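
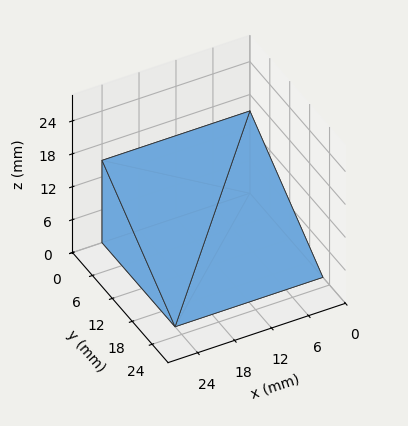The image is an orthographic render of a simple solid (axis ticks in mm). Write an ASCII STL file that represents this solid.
Reading the render: the shape is a wedge (ramp): 24 × 22 mm base, rising to 15 mm along the y=0 edge and sloping linearly to z=0 at y=22 (dimensions read to the nearest mm from the axis ticks). For the STL, each face is triangulated and given an outward normal.

solid part
  facet normal 0.0000 0.0000 -1.0000
    outer loop
      vertex 24.00 22.00 0.00
      vertex 24.00 0.00 0.00
      vertex 0.00 0.00 0.00
    endloop
  endfacet
  facet normal 0.0000 0.0000 -1.0000
    outer loop
      vertex 0.00 22.00 0.00
      vertex 24.00 22.00 0.00
      vertex 0.00 0.00 0.00
    endloop
  endfacet
  facet normal 0.0000 -1.0000 0.0000
    outer loop
      vertex 0.00 0.00 0.00
      vertex 24.00 0.00 0.00
      vertex 24.00 0.00 15.00
    endloop
  endfacet
  facet normal 0.0000 -1.0000 0.0000
    outer loop
      vertex 0.00 0.00 0.00
      vertex 24.00 0.00 15.00
      vertex 0.00 0.00 15.00
    endloop
  endfacet
  facet normal 0.0000 0.5633 0.8262
    outer loop
      vertex 0.00 0.00 15.00
      vertex 24.00 0.00 15.00
      vertex 24.00 22.00 0.00
    endloop
  endfacet
  facet normal 0.0000 0.5633 0.8262
    outer loop
      vertex 0.00 0.00 15.00
      vertex 24.00 22.00 0.00
      vertex 0.00 22.00 0.00
    endloop
  endfacet
  facet normal -1.0000 0.0000 0.0000
    outer loop
      vertex 0.00 0.00 15.00
      vertex 0.00 22.00 0.00
      vertex 0.00 0.00 0.00
    endloop
  endfacet
  facet normal 1.0000 0.0000 0.0000
    outer loop
      vertex 24.00 0.00 0.00
      vertex 24.00 22.00 0.00
      vertex 24.00 0.00 15.00
    endloop
  endfacet
endsolid part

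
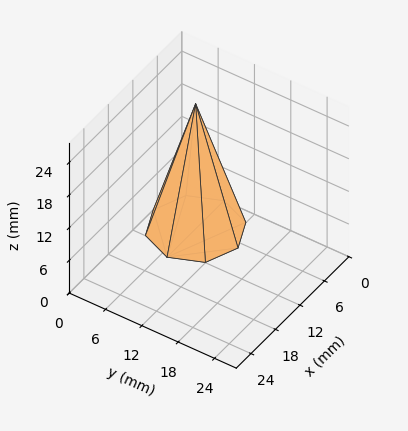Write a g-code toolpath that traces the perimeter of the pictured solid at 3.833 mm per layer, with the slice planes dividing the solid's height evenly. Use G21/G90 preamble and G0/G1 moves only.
Reading the render: the shape is a regular 8-sided pyramid, base circumscribed radius ≈ 7 mm, apex at z ≈ 23 mm (dimensions read to the nearest mm from the axis ticks). For the g-code, the solid's height is divided into equal slices at the stated Δz and each level perimeter traced with G1 moves after a G0 lift.

; perimeter-only toolpath
G21 ; units = mm
G90 ; absolute positioning
G28 ; home
; layer 1
G0 Z3.833
G0 X12.833 Y7.000
G1 X11.125 Y11.125
G1 X7.000 Y12.833
G1 X2.875 Y11.125
G1 X1.167 Y7.000
G1 X2.875 Y2.875
G1 X7.000 Y1.167
G1 X11.125 Y2.875
G1 X12.833 Y7.000
; layer 2
G0 Z7.667
G0 X11.667 Y7.000
G1 X10.300 Y10.300
G1 X7.000 Y11.667
G1 X3.700 Y10.300
G1 X2.333 Y7.000
G1 X3.700 Y3.700
G1 X7.000 Y2.333
G1 X10.300 Y3.700
G1 X11.667 Y7.000
; layer 3
G0 Z11.500
G0 X10.500 Y7.000
G1 X9.475 Y9.475
G1 X7.000 Y10.500
G1 X4.525 Y9.475
G1 X3.500 Y7.000
G1 X4.525 Y4.525
G1 X7.000 Y3.500
G1 X9.475 Y4.525
G1 X10.500 Y7.000
; layer 4
G0 Z15.333
G0 X9.333 Y7.000
G1 X8.650 Y8.650
G1 X7.000 Y9.333
G1 X5.350 Y8.650
G1 X4.667 Y7.000
G1 X5.350 Y5.350
G1 X7.000 Y4.667
G1 X8.650 Y5.350
G1 X9.333 Y7.000
; layer 5
G0 Z19.167
G0 X8.167 Y7.000
G1 X7.825 Y7.825
G1 X7.000 Y8.167
G1 X6.175 Y7.825
G1 X5.833 Y7.000
G1 X6.175 Y6.175
G1 X7.000 Y5.833
G1 X7.825 Y6.175
G1 X8.167 Y7.000
M2 ; end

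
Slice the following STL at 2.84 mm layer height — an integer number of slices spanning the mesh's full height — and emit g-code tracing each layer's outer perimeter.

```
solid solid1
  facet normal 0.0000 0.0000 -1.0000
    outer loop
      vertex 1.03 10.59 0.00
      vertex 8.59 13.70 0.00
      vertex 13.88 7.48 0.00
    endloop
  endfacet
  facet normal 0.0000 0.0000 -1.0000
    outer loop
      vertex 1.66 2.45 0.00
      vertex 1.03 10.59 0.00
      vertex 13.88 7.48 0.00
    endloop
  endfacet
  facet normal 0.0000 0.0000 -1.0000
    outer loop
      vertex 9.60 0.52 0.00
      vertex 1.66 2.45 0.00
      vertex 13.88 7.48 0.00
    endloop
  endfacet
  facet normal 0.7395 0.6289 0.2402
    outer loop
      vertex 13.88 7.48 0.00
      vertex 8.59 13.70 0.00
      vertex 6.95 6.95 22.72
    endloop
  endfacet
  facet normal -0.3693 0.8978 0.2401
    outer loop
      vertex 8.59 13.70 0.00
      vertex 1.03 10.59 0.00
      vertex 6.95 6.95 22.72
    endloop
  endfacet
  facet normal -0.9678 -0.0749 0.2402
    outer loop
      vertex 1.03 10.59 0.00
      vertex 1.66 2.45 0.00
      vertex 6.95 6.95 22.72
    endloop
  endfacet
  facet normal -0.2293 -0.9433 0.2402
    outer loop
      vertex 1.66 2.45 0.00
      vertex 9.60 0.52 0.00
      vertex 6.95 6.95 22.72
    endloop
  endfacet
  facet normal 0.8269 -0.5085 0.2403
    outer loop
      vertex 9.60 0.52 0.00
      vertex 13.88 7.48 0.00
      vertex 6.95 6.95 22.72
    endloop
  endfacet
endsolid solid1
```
; perimeter-only toolpath
G21 ; units = mm
G90 ; absolute positioning
G28 ; home
; layer 1
G0 Z2.84
G0 X13.01 Y7.41
G1 X8.38 Y12.86
G1 X1.77 Y10.13
G1 X2.32 Y3.01
G1 X9.27 Y1.32
G1 X13.01 Y7.41
; layer 2
G0 Z5.68
G0 X12.15 Y7.35
G1 X8.18 Y12.01
G1 X2.51 Y9.68
G1 X2.98 Y3.58
G1 X8.94 Y2.13
G1 X12.15 Y7.35
; layer 3
G0 Z8.52
G0 X11.28 Y7.28
G1 X7.98 Y11.17
G1 X3.25 Y9.23
G1 X3.64 Y4.14
G1 X8.61 Y2.93
G1 X11.28 Y7.28
; layer 4
G0 Z11.36
G0 X10.42 Y7.21
G1 X7.77 Y10.32
G1 X3.99 Y8.77
G1 X4.30 Y4.70
G1 X8.28 Y3.74
G1 X10.42 Y7.21
; layer 5
G0 Z14.20
G0 X9.55 Y7.15
G1 X7.56 Y9.48
G1 X4.73 Y8.31
G1 X4.97 Y5.26
G1 X7.94 Y4.54
G1 X9.55 Y7.15
; layer 6
G0 Z17.04
G0 X8.68 Y7.08
G1 X7.36 Y8.64
G1 X5.47 Y7.86
G1 X5.63 Y5.83
G1 X7.61 Y5.34
G1 X8.68 Y7.08
; layer 7
G0 Z19.88
G0 X7.82 Y7.02
G1 X7.15 Y7.79
G1 X6.21 Y7.40
G1 X6.29 Y6.39
G1 X7.28 Y6.15
G1 X7.82 Y7.02
M2 ; end

The solid is a regular 5-sided pyramid, base circumscribed radius ≈ 6.95 mm, apex at z ≈ 22.7 mm. Slicing at Δz = 2.84 mm — 8 equal slices spanning the solid's height, so layer i sits at z = i·h/8 — gives 7 non-empty perimeters. Each is a 5-segment closed polygon; G0 lifts to the layer z and rapids to the start vertex, then G1 traces the edges. The cross-section shrinks linearly with z (the slice at the apex is degenerate and omitted).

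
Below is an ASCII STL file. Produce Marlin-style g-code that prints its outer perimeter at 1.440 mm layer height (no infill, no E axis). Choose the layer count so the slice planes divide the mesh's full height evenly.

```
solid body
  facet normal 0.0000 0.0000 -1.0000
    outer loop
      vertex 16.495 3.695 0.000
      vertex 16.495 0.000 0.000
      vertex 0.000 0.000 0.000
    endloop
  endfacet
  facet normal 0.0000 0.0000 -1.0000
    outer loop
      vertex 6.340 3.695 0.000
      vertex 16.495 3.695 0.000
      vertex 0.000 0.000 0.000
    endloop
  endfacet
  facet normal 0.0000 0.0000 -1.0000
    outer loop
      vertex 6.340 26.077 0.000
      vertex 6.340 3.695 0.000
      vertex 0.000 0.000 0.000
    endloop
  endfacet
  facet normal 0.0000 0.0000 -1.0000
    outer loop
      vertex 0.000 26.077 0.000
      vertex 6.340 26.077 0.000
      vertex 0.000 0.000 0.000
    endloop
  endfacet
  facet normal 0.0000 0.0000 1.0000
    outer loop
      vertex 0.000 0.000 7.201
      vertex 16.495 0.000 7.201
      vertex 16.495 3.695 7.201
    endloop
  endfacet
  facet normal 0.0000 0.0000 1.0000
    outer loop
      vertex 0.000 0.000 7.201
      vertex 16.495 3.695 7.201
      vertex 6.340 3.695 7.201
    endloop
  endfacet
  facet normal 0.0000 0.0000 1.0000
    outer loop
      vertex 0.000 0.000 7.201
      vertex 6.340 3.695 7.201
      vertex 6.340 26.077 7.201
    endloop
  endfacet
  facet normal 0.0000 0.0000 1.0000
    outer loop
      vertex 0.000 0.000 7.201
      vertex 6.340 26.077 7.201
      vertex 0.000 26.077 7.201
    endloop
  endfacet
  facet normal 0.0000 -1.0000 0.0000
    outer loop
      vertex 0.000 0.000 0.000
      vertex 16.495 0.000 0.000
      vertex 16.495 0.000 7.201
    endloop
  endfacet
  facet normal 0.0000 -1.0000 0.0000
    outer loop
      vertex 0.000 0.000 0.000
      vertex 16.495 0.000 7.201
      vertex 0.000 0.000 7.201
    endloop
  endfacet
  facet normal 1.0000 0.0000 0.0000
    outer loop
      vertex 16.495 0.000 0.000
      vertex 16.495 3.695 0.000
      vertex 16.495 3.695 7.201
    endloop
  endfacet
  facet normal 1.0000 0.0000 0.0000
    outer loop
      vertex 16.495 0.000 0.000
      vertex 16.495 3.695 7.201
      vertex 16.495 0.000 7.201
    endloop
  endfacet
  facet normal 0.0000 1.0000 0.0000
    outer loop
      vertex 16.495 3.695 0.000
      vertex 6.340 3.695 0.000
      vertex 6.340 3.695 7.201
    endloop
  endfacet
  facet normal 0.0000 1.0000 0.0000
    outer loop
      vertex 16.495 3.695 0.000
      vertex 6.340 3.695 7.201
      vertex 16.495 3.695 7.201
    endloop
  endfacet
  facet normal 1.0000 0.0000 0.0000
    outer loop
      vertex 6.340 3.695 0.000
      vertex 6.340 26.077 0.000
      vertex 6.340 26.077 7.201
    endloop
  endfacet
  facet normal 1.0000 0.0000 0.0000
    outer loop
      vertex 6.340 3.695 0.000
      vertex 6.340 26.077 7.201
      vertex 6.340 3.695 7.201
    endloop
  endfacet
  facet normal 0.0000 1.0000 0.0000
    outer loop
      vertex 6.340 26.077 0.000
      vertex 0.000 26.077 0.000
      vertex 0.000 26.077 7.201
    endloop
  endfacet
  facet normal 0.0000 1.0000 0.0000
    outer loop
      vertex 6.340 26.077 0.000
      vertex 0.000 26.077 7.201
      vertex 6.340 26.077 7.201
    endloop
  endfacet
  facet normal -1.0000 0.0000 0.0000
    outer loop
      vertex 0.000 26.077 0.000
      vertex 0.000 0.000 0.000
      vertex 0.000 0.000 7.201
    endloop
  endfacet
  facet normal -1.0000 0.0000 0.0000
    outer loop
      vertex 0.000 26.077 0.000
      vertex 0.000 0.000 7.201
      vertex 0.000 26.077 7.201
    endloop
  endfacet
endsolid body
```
; perimeter-only toolpath
G21 ; units = mm
G90 ; absolute positioning
G28 ; home
; layer 1
G0 Z1.440
G0 X0.000 Y0.000
G1 X16.495 Y0.000
G1 X16.495 Y3.695
G1 X6.340 Y3.695
G1 X6.340 Y26.077
G1 X0.000 Y26.077
G1 X0.000 Y0.000
; layer 2
G0 Z2.880
G0 X0.000 Y0.000
G1 X16.495 Y0.000
G1 X16.495 Y3.695
G1 X6.340 Y3.695
G1 X6.340 Y26.077
G1 X0.000 Y26.077
G1 X0.000 Y0.000
; layer 3
G0 Z4.321
G0 X0.000 Y0.000
G1 X16.495 Y0.000
G1 X16.495 Y3.695
G1 X6.340 Y3.695
G1 X6.340 Y26.077
G1 X0.000 Y26.077
G1 X0.000 Y0.000
; layer 4
G0 Z5.761
G0 X0.000 Y0.000
G1 X16.495 Y0.000
G1 X16.495 Y3.695
G1 X6.340 Y3.695
G1 X6.340 Y26.077
G1 X0.000 Y26.077
G1 X0.000 Y0.000
; layer 5
G0 Z7.201
G0 X0.000 Y0.000
G1 X16.495 Y0.000
G1 X16.495 Y3.695
G1 X6.340 Y3.695
G1 X6.340 Y26.077
G1 X0.000 Y26.077
G1 X0.000 Y0.000
M2 ; end

The solid is an L-shaped prism: outer 16.5 × 26.1 mm, arm thicknesses ≈ 3.69 mm (horizontal) and 6.34 mm (vertical), extruded 7.2 mm in z. Slicing at Δz = 1.440 mm — 5 equal slices spanning the solid's height, so layer i sits at z = i·h/5 — gives 5 non-empty perimeters. Each is a 6-segment closed polygon; G0 lifts to the layer z and rapids to the start vertex, then G1 traces the edges.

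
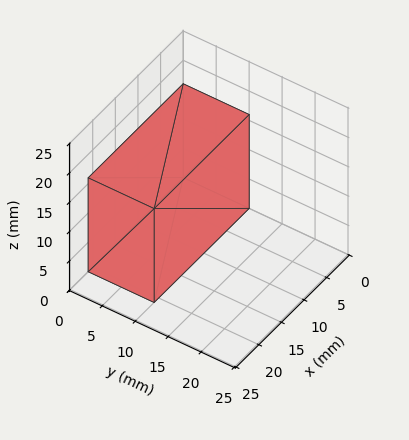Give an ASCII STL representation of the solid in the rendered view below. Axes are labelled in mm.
Reading the render: the shape is a rectangular box, roughly 21 × 10 mm footprint and 16 mm tall (dimensions read to the nearest mm from the axis ticks). For the STL, each face is triangulated and given an outward normal.

solid part
  facet normal 0.0000 0.0000 -1.0000
    outer loop
      vertex 21.00 10.00 0.00
      vertex 21.00 0.00 0.00
      vertex 0.00 0.00 0.00
    endloop
  endfacet
  facet normal 0.0000 0.0000 -1.0000
    outer loop
      vertex 0.00 10.00 0.00
      vertex 21.00 10.00 0.00
      vertex 0.00 0.00 0.00
    endloop
  endfacet
  facet normal 0.0000 0.0000 1.0000
    outer loop
      vertex 0.00 0.00 16.00
      vertex 21.00 0.00 16.00
      vertex 21.00 10.00 16.00
    endloop
  endfacet
  facet normal 0.0000 0.0000 1.0000
    outer loop
      vertex 0.00 0.00 16.00
      vertex 21.00 10.00 16.00
      vertex 0.00 10.00 16.00
    endloop
  endfacet
  facet normal 0.0000 -1.0000 0.0000
    outer loop
      vertex 0.00 0.00 0.00
      vertex 21.00 0.00 0.00
      vertex 21.00 0.00 16.00
    endloop
  endfacet
  facet normal 0.0000 -1.0000 0.0000
    outer loop
      vertex 0.00 0.00 0.00
      vertex 21.00 0.00 16.00
      vertex 0.00 0.00 16.00
    endloop
  endfacet
  facet normal 0.0000 1.0000 0.0000
    outer loop
      vertex 21.00 10.00 16.00
      vertex 21.00 10.00 0.00
      vertex 0.00 10.00 0.00
    endloop
  endfacet
  facet normal 0.0000 1.0000 0.0000
    outer loop
      vertex 0.00 10.00 16.00
      vertex 21.00 10.00 16.00
      vertex 0.00 10.00 0.00
    endloop
  endfacet
  facet normal -1.0000 0.0000 0.0000
    outer loop
      vertex 0.00 10.00 16.00
      vertex 0.00 10.00 0.00
      vertex 0.00 0.00 0.00
    endloop
  endfacet
  facet normal -1.0000 0.0000 0.0000
    outer loop
      vertex 0.00 0.00 16.00
      vertex 0.00 10.00 16.00
      vertex 0.00 0.00 0.00
    endloop
  endfacet
  facet normal 1.0000 0.0000 0.0000
    outer loop
      vertex 21.00 0.00 0.00
      vertex 21.00 10.00 0.00
      vertex 21.00 10.00 16.00
    endloop
  endfacet
  facet normal 1.0000 0.0000 0.0000
    outer loop
      vertex 21.00 0.00 0.00
      vertex 21.00 10.00 16.00
      vertex 21.00 0.00 16.00
    endloop
  endfacet
endsolid part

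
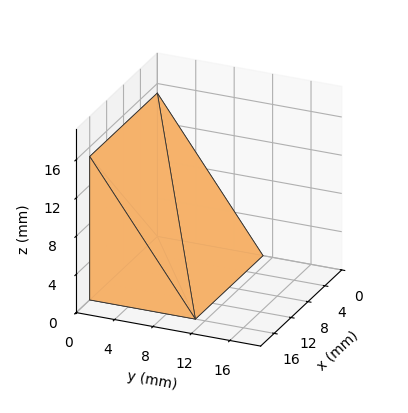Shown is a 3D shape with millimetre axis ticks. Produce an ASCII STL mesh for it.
Reading the render: the shape is a wedge (ramp): 16 × 11 mm base, rising to 15 mm along the y=0 edge and sloping linearly to z=0 at y=11 (dimensions read to the nearest mm from the axis ticks). For the STL, each face is triangulated and given an outward normal.

solid part
  facet normal 0.0000 0.0000 -1.0000
    outer loop
      vertex 16.00 11.00 0.00
      vertex 16.00 0.00 0.00
      vertex 0.00 0.00 0.00
    endloop
  endfacet
  facet normal 0.0000 0.0000 -1.0000
    outer loop
      vertex 0.00 11.00 0.00
      vertex 16.00 11.00 0.00
      vertex 0.00 0.00 0.00
    endloop
  endfacet
  facet normal 0.0000 -1.0000 0.0000
    outer loop
      vertex 0.00 0.00 0.00
      vertex 16.00 0.00 0.00
      vertex 16.00 0.00 15.00
    endloop
  endfacet
  facet normal 0.0000 -1.0000 0.0000
    outer loop
      vertex 0.00 0.00 0.00
      vertex 16.00 0.00 15.00
      vertex 0.00 0.00 15.00
    endloop
  endfacet
  facet normal 0.0000 0.8064 0.5914
    outer loop
      vertex 0.00 0.00 15.00
      vertex 16.00 0.00 15.00
      vertex 16.00 11.00 0.00
    endloop
  endfacet
  facet normal 0.0000 0.8064 0.5914
    outer loop
      vertex 0.00 0.00 15.00
      vertex 16.00 11.00 0.00
      vertex 0.00 11.00 0.00
    endloop
  endfacet
  facet normal -1.0000 0.0000 0.0000
    outer loop
      vertex 0.00 0.00 15.00
      vertex 0.00 11.00 0.00
      vertex 0.00 0.00 0.00
    endloop
  endfacet
  facet normal 1.0000 0.0000 0.0000
    outer loop
      vertex 16.00 0.00 0.00
      vertex 16.00 11.00 0.00
      vertex 16.00 0.00 15.00
    endloop
  endfacet
endsolid part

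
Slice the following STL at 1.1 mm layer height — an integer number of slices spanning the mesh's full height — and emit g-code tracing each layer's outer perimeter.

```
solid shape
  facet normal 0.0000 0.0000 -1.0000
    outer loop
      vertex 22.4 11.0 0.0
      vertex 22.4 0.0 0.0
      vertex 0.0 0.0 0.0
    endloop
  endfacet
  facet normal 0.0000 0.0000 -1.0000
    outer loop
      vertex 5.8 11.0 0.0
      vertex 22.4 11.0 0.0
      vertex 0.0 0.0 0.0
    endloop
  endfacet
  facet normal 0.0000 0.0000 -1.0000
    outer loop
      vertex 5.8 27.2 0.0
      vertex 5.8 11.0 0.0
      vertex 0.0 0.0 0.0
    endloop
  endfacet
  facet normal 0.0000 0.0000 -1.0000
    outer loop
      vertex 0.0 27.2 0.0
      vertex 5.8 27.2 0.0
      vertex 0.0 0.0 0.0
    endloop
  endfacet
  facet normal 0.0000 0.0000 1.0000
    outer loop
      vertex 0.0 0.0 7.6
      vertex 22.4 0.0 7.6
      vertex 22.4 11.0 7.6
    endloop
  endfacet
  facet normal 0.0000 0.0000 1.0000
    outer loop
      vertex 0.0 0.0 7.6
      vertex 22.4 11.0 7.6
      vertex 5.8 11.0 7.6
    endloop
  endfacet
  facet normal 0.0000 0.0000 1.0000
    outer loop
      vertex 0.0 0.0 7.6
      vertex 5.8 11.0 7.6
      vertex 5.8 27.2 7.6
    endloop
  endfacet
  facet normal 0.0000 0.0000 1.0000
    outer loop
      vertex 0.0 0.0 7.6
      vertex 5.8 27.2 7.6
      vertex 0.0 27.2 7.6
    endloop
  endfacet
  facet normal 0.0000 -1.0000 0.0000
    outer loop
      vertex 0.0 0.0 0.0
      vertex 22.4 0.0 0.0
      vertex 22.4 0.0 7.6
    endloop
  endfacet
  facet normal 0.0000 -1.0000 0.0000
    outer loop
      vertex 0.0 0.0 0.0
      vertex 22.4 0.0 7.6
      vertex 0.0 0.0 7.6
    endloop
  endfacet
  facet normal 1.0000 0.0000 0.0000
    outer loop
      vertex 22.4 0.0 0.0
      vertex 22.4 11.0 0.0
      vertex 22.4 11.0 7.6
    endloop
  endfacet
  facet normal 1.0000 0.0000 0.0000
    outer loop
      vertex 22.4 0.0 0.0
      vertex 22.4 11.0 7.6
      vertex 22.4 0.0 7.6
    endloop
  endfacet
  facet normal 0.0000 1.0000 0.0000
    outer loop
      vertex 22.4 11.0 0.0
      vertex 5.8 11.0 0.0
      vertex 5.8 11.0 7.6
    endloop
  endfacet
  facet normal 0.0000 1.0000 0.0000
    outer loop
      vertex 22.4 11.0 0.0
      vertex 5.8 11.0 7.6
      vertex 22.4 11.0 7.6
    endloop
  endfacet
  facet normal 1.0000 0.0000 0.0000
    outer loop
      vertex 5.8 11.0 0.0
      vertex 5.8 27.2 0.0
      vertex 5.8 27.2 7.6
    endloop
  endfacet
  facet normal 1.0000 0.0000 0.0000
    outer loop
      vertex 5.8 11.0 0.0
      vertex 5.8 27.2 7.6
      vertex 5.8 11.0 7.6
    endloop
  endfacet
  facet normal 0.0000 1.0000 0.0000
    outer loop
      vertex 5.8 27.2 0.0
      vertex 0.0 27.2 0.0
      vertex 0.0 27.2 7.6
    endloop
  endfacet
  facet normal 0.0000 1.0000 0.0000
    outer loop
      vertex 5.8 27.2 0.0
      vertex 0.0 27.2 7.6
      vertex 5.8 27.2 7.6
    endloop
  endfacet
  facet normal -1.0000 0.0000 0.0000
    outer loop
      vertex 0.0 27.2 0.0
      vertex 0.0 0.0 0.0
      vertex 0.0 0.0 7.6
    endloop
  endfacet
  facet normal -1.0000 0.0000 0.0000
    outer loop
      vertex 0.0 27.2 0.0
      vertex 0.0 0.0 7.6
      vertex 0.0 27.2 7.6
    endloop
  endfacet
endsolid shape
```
; perimeter-only toolpath
G21 ; units = mm
G90 ; absolute positioning
G28 ; home
; layer 1
G0 Z1.1
G0 X0.0 Y0.0
G1 X22.4 Y0.0
G1 X22.4 Y11.0
G1 X5.8 Y11.0
G1 X5.8 Y27.2
G1 X0.0 Y27.2
G1 X0.0 Y0.0
; layer 2
G0 Z2.2
G0 X0.0 Y0.0
G1 X22.4 Y0.0
G1 X22.4 Y11.0
G1 X5.8 Y11.0
G1 X5.8 Y27.2
G1 X0.0 Y27.2
G1 X0.0 Y0.0
; layer 3
G0 Z3.3
G0 X0.0 Y0.0
G1 X22.4 Y0.0
G1 X22.4 Y11.0
G1 X5.8 Y11.0
G1 X5.8 Y27.2
G1 X0.0 Y27.2
G1 X0.0 Y0.0
; layer 4
G0 Z4.3
G0 X0.0 Y0.0
G1 X22.4 Y0.0
G1 X22.4 Y11.0
G1 X5.8 Y11.0
G1 X5.8 Y27.2
G1 X0.0 Y27.2
G1 X0.0 Y0.0
; layer 5
G0 Z5.4
G0 X0.0 Y0.0
G1 X22.4 Y0.0
G1 X22.4 Y11.0
G1 X5.8 Y11.0
G1 X5.8 Y27.2
G1 X0.0 Y27.2
G1 X0.0 Y0.0
; layer 6
G0 Z6.5
G0 X0.0 Y0.0
G1 X22.4 Y0.0
G1 X22.4 Y11.0
G1 X5.8 Y11.0
G1 X5.8 Y27.2
G1 X0.0 Y27.2
G1 X0.0 Y0.0
; layer 7
G0 Z7.6
G0 X0.0 Y0.0
G1 X22.4 Y0.0
G1 X22.4 Y11.0
G1 X5.8 Y11.0
G1 X5.8 Y27.2
G1 X0.0 Y27.2
G1 X0.0 Y0.0
M2 ; end

The solid is an L-shaped prism: outer 22.4 × 27.2 mm, arm thicknesses ≈ 11 mm (horizontal) and 5.8 mm (vertical), extruded 7.6 mm in z. Slicing at Δz = 1.1 mm — 7 equal slices spanning the solid's height, so layer i sits at z = i·h/7 — gives 7 non-empty perimeters. Each is a 6-segment closed polygon; G0 lifts to the layer z and rapids to the start vertex, then G1 traces the edges.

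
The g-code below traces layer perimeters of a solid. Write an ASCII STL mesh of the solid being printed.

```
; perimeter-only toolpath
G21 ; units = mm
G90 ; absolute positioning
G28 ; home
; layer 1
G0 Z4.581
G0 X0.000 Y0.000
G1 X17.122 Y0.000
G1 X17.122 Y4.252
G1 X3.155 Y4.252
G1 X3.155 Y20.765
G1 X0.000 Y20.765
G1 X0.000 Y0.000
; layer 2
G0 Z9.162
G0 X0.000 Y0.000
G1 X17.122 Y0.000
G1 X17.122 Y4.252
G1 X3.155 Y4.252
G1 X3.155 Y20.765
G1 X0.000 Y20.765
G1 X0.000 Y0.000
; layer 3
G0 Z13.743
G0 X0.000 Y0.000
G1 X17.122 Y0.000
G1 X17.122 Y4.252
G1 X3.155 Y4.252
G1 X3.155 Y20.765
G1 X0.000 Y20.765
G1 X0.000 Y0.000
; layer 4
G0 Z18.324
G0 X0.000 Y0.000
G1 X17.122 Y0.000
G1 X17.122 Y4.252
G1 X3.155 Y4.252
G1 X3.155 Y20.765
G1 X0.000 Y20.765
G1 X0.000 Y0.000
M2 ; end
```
solid part
  facet normal 0.0000 0.0000 -1.0000
    outer loop
      vertex 17.122 4.252 0.000
      vertex 17.122 0.000 0.000
      vertex 0.000 0.000 0.000
    endloop
  endfacet
  facet normal 0.0000 0.0000 -1.0000
    outer loop
      vertex 3.155 4.252 0.000
      vertex 17.122 4.252 0.000
      vertex 0.000 0.000 0.000
    endloop
  endfacet
  facet normal 0.0000 0.0000 -1.0000
    outer loop
      vertex 3.155 20.765 0.000
      vertex 3.155 4.252 0.000
      vertex 0.000 0.000 0.000
    endloop
  endfacet
  facet normal 0.0000 0.0000 -1.0000
    outer loop
      vertex 0.000 20.765 0.000
      vertex 3.155 20.765 0.000
      vertex 0.000 0.000 0.000
    endloop
  endfacet
  facet normal 0.0000 0.0000 1.0000
    outer loop
      vertex 0.000 0.000 18.324
      vertex 17.122 0.000 18.324
      vertex 17.122 4.252 18.324
    endloop
  endfacet
  facet normal 0.0000 0.0000 1.0000
    outer loop
      vertex 0.000 0.000 18.324
      vertex 17.122 4.252 18.324
      vertex 3.155 4.252 18.324
    endloop
  endfacet
  facet normal 0.0000 0.0000 1.0000
    outer loop
      vertex 0.000 0.000 18.324
      vertex 3.155 4.252 18.324
      vertex 3.155 20.765 18.324
    endloop
  endfacet
  facet normal 0.0000 0.0000 1.0000
    outer loop
      vertex 0.000 0.000 18.324
      vertex 3.155 20.765 18.324
      vertex 0.000 20.765 18.324
    endloop
  endfacet
  facet normal 0.0000 -1.0000 0.0000
    outer loop
      vertex 0.000 0.000 0.000
      vertex 17.122 0.000 0.000
      vertex 17.122 0.000 18.324
    endloop
  endfacet
  facet normal 0.0000 -1.0000 0.0000
    outer loop
      vertex 0.000 0.000 0.000
      vertex 17.122 0.000 18.324
      vertex 0.000 0.000 18.324
    endloop
  endfacet
  facet normal 1.0000 0.0000 0.0000
    outer loop
      vertex 17.122 0.000 0.000
      vertex 17.122 4.252 0.000
      vertex 17.122 4.252 18.324
    endloop
  endfacet
  facet normal 1.0000 0.0000 0.0000
    outer loop
      vertex 17.122 0.000 0.000
      vertex 17.122 4.252 18.324
      vertex 17.122 0.000 18.324
    endloop
  endfacet
  facet normal 0.0000 1.0000 0.0000
    outer loop
      vertex 17.122 4.252 0.000
      vertex 3.155 4.252 0.000
      vertex 3.155 4.252 18.324
    endloop
  endfacet
  facet normal 0.0000 1.0000 0.0000
    outer loop
      vertex 17.122 4.252 0.000
      vertex 3.155 4.252 18.324
      vertex 17.122 4.252 18.324
    endloop
  endfacet
  facet normal 1.0000 0.0000 0.0000
    outer loop
      vertex 3.155 4.252 0.000
      vertex 3.155 20.765 0.000
      vertex 3.155 20.765 18.324
    endloop
  endfacet
  facet normal 1.0000 0.0000 0.0000
    outer loop
      vertex 3.155 4.252 0.000
      vertex 3.155 20.765 18.324
      vertex 3.155 4.252 18.324
    endloop
  endfacet
  facet normal 0.0000 1.0000 0.0000
    outer loop
      vertex 3.155 20.765 0.000
      vertex 0.000 20.765 0.000
      vertex 0.000 20.765 18.324
    endloop
  endfacet
  facet normal 0.0000 1.0000 0.0000
    outer loop
      vertex 3.155 20.765 0.000
      vertex 0.000 20.765 18.324
      vertex 3.155 20.765 18.324
    endloop
  endfacet
  facet normal -1.0000 0.0000 0.0000
    outer loop
      vertex 0.000 20.765 0.000
      vertex 0.000 0.000 0.000
      vertex 0.000 0.000 18.324
    endloop
  endfacet
  facet normal -1.0000 0.0000 0.0000
    outer loop
      vertex 0.000 20.765 0.000
      vertex 0.000 0.000 18.324
      vertex 0.000 20.765 18.324
    endloop
  endfacet
endsolid part

The G0 Z moves step by Δz≈4.581 mm. Every layer's G1 loop is the same polygon, so the solid is a straight extrusion of it from z=0 to z≈18.3. Closing with flat bottom and top caps and triangulating gives 20 facets — an L-shaped prism: outer 17.1 × 20.8 mm, arm thicknesses ≈ 4.25 mm (horizontal) and 3.15 mm (vertical), extruded 18.3 mm in z.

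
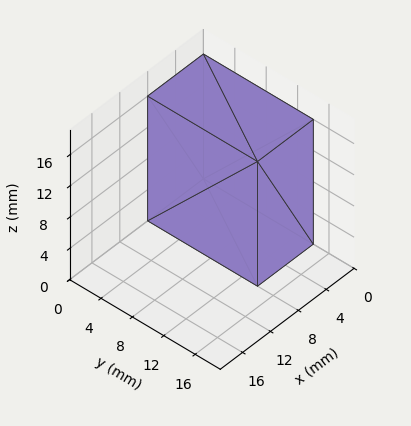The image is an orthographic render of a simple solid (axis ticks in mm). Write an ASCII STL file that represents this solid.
Reading the render: the shape is a rectangular box, roughly 8 × 14 mm footprint and 16 mm tall (dimensions read to the nearest mm from the axis ticks). For the STL, each face is triangulated and given an outward normal.

solid part
  facet normal 0.0000 0.0000 -1.0000
    outer loop
      vertex 8.0 14.0 0.0
      vertex 8.0 0.0 0.0
      vertex 0.0 0.0 0.0
    endloop
  endfacet
  facet normal 0.0000 0.0000 -1.0000
    outer loop
      vertex 0.0 14.0 0.0
      vertex 8.0 14.0 0.0
      vertex 0.0 0.0 0.0
    endloop
  endfacet
  facet normal 0.0000 0.0000 1.0000
    outer loop
      vertex 0.0 0.0 16.0
      vertex 8.0 0.0 16.0
      vertex 8.0 14.0 16.0
    endloop
  endfacet
  facet normal 0.0000 0.0000 1.0000
    outer loop
      vertex 0.0 0.0 16.0
      vertex 8.0 14.0 16.0
      vertex 0.0 14.0 16.0
    endloop
  endfacet
  facet normal 0.0000 -1.0000 0.0000
    outer loop
      vertex 0.0 0.0 0.0
      vertex 8.0 0.0 0.0
      vertex 8.0 0.0 16.0
    endloop
  endfacet
  facet normal 0.0000 -1.0000 0.0000
    outer loop
      vertex 0.0 0.0 0.0
      vertex 8.0 0.0 16.0
      vertex 0.0 0.0 16.0
    endloop
  endfacet
  facet normal 0.0000 1.0000 0.0000
    outer loop
      vertex 8.0 14.0 16.0
      vertex 8.0 14.0 0.0
      vertex 0.0 14.0 0.0
    endloop
  endfacet
  facet normal 0.0000 1.0000 0.0000
    outer loop
      vertex 0.0 14.0 16.0
      vertex 8.0 14.0 16.0
      vertex 0.0 14.0 0.0
    endloop
  endfacet
  facet normal -1.0000 0.0000 0.0000
    outer loop
      vertex 0.0 14.0 16.0
      vertex 0.0 14.0 0.0
      vertex 0.0 0.0 0.0
    endloop
  endfacet
  facet normal -1.0000 0.0000 0.0000
    outer loop
      vertex 0.0 0.0 16.0
      vertex 0.0 14.0 16.0
      vertex 0.0 0.0 0.0
    endloop
  endfacet
  facet normal 1.0000 0.0000 0.0000
    outer loop
      vertex 8.0 0.0 0.0
      vertex 8.0 14.0 0.0
      vertex 8.0 14.0 16.0
    endloop
  endfacet
  facet normal 1.0000 0.0000 0.0000
    outer loop
      vertex 8.0 0.0 0.0
      vertex 8.0 14.0 16.0
      vertex 8.0 0.0 16.0
    endloop
  endfacet
endsolid part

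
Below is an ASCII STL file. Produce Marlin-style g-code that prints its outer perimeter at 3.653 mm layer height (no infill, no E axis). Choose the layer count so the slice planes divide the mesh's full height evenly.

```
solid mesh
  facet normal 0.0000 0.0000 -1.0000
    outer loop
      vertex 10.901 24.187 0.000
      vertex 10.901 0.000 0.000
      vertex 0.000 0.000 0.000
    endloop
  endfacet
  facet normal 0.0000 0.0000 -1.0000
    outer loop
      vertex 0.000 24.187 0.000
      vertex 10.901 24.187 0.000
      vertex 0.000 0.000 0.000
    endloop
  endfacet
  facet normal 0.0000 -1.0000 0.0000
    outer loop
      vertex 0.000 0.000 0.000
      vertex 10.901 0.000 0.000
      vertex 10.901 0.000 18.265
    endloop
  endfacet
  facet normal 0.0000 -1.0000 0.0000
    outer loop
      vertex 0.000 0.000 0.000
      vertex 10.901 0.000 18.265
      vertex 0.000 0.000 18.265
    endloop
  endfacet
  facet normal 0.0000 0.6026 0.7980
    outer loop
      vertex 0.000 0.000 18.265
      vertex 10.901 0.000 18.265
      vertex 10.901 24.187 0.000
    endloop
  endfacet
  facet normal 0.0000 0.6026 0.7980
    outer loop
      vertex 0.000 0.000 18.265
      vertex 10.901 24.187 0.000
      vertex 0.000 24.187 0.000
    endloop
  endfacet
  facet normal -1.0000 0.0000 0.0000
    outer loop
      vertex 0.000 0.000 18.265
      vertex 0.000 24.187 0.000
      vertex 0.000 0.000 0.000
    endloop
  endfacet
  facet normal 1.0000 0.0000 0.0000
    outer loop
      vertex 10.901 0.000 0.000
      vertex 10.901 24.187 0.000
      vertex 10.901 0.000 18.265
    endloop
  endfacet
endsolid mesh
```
; perimeter-only toolpath
G21 ; units = mm
G90 ; absolute positioning
G28 ; home
; layer 1
G0 Z3.653
G0 X0.000 Y0.000
G1 X10.901 Y0.000
G1 X10.901 Y19.350
G1 X0.000 Y19.350
G1 X0.000 Y0.000
; layer 2
G0 Z7.306
G0 X0.000 Y0.000
G1 X10.901 Y0.000
G1 X10.901 Y14.512
G1 X0.000 Y14.512
G1 X0.000 Y0.000
; layer 3
G0 Z10.959
G0 X0.000 Y0.000
G1 X10.901 Y0.000
G1 X10.901 Y9.675
G1 X0.000 Y9.675
G1 X0.000 Y0.000
; layer 4
G0 Z14.612
G0 X0.000 Y0.000
G1 X10.901 Y0.000
G1 X10.901 Y4.837
G1 X0.000 Y4.837
G1 X0.000 Y0.000
M2 ; end

The solid is a wedge (ramp): 10.9 × 24.2 mm base, rising to 18.3 mm along the y=0 edge and sloping linearly to z=0 at y=24.2. Slicing at Δz = 3.653 mm — 5 equal slices spanning the solid's height, so layer i sits at z = i·h/5 — gives 4 non-empty perimeters. Each is a 4-segment closed polygon; G0 lifts to the layer z and rapids to the start vertex, then G1 traces the edges. The cross-section shrinks linearly with z (the slice at the apex is degenerate and omitted).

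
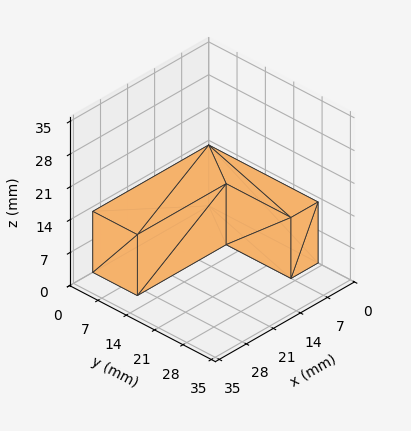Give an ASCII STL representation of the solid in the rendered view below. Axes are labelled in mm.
Reading the render: the shape is an L-shaped prism: outer 30 × 27 mm, arm thicknesses ≈ 11 mm (horizontal) and 7 mm (vertical), extruded 13 mm in z (dimensions read to the nearest mm from the axis ticks). For the STL, each face is triangulated and given an outward normal.

solid part
  facet normal 0.0000 0.0000 -1.0000
    outer loop
      vertex 30.0 11.0 0.0
      vertex 30.0 0.0 0.0
      vertex 0.0 0.0 0.0
    endloop
  endfacet
  facet normal 0.0000 0.0000 -1.0000
    outer loop
      vertex 7.0 11.0 0.0
      vertex 30.0 11.0 0.0
      vertex 0.0 0.0 0.0
    endloop
  endfacet
  facet normal 0.0000 0.0000 -1.0000
    outer loop
      vertex 7.0 27.0 0.0
      vertex 7.0 11.0 0.0
      vertex 0.0 0.0 0.0
    endloop
  endfacet
  facet normal 0.0000 0.0000 -1.0000
    outer loop
      vertex 0.0 27.0 0.0
      vertex 7.0 27.0 0.0
      vertex 0.0 0.0 0.0
    endloop
  endfacet
  facet normal 0.0000 0.0000 1.0000
    outer loop
      vertex 0.0 0.0 13.0
      vertex 30.0 0.0 13.0
      vertex 30.0 11.0 13.0
    endloop
  endfacet
  facet normal 0.0000 0.0000 1.0000
    outer loop
      vertex 0.0 0.0 13.0
      vertex 30.0 11.0 13.0
      vertex 7.0 11.0 13.0
    endloop
  endfacet
  facet normal 0.0000 0.0000 1.0000
    outer loop
      vertex 0.0 0.0 13.0
      vertex 7.0 11.0 13.0
      vertex 7.0 27.0 13.0
    endloop
  endfacet
  facet normal 0.0000 0.0000 1.0000
    outer loop
      vertex 0.0 0.0 13.0
      vertex 7.0 27.0 13.0
      vertex 0.0 27.0 13.0
    endloop
  endfacet
  facet normal 0.0000 -1.0000 0.0000
    outer loop
      vertex 0.0 0.0 0.0
      vertex 30.0 0.0 0.0
      vertex 30.0 0.0 13.0
    endloop
  endfacet
  facet normal 0.0000 -1.0000 0.0000
    outer loop
      vertex 0.0 0.0 0.0
      vertex 30.0 0.0 13.0
      vertex 0.0 0.0 13.0
    endloop
  endfacet
  facet normal 1.0000 0.0000 0.0000
    outer loop
      vertex 30.0 0.0 0.0
      vertex 30.0 11.0 0.0
      vertex 30.0 11.0 13.0
    endloop
  endfacet
  facet normal 1.0000 0.0000 0.0000
    outer loop
      vertex 30.0 0.0 0.0
      vertex 30.0 11.0 13.0
      vertex 30.0 0.0 13.0
    endloop
  endfacet
  facet normal 0.0000 1.0000 0.0000
    outer loop
      vertex 30.0 11.0 0.0
      vertex 7.0 11.0 0.0
      vertex 7.0 11.0 13.0
    endloop
  endfacet
  facet normal 0.0000 1.0000 0.0000
    outer loop
      vertex 30.0 11.0 0.0
      vertex 7.0 11.0 13.0
      vertex 30.0 11.0 13.0
    endloop
  endfacet
  facet normal 1.0000 0.0000 0.0000
    outer loop
      vertex 7.0 11.0 0.0
      vertex 7.0 27.0 0.0
      vertex 7.0 27.0 13.0
    endloop
  endfacet
  facet normal 1.0000 0.0000 0.0000
    outer loop
      vertex 7.0 11.0 0.0
      vertex 7.0 27.0 13.0
      vertex 7.0 11.0 13.0
    endloop
  endfacet
  facet normal 0.0000 1.0000 0.0000
    outer loop
      vertex 7.0 27.0 0.0
      vertex 0.0 27.0 0.0
      vertex 0.0 27.0 13.0
    endloop
  endfacet
  facet normal 0.0000 1.0000 0.0000
    outer loop
      vertex 7.0 27.0 0.0
      vertex 0.0 27.0 13.0
      vertex 7.0 27.0 13.0
    endloop
  endfacet
  facet normal -1.0000 0.0000 0.0000
    outer loop
      vertex 0.0 27.0 0.0
      vertex 0.0 0.0 0.0
      vertex 0.0 0.0 13.0
    endloop
  endfacet
  facet normal -1.0000 0.0000 0.0000
    outer loop
      vertex 0.0 27.0 0.0
      vertex 0.0 0.0 13.0
      vertex 0.0 27.0 13.0
    endloop
  endfacet
endsolid part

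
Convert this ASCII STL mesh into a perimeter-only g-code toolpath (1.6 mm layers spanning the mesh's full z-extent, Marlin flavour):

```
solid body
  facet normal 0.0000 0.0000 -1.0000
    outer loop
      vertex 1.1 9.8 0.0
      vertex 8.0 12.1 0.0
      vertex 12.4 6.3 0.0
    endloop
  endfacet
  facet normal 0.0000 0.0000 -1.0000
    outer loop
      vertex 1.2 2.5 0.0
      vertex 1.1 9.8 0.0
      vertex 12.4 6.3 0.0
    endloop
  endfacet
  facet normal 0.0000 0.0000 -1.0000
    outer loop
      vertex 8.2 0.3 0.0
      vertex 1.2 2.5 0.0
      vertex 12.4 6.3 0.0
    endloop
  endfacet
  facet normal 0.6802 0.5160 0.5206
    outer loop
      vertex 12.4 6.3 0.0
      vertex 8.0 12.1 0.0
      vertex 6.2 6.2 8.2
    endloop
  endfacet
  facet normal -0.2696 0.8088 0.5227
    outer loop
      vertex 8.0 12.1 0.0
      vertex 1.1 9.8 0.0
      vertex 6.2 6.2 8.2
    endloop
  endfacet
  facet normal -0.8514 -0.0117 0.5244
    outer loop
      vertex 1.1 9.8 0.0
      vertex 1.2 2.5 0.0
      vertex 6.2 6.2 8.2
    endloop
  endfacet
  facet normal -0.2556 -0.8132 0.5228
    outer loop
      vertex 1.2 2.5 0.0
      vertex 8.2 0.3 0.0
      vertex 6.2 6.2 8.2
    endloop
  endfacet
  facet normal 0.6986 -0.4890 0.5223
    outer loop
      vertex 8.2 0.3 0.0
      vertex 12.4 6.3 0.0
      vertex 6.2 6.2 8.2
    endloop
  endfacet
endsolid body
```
; perimeter-only toolpath
G21 ; units = mm
G90 ; absolute positioning
G28 ; home
; layer 1
G0 Z1.6
G0 X11.2 Y6.3
G1 X7.6 Y10.9
G1 X2.1 Y9.1
G1 X2.2 Y3.2
G1 X7.8 Y1.5
G1 X11.2 Y6.3
; layer 2
G0 Z3.3
G0 X9.9 Y6.3
G1 X7.3 Y9.7
G1 X3.1 Y8.4
G1 X3.2 Y4.0
G1 X7.4 Y2.7
G1 X9.9 Y6.3
; layer 3
G0 Z4.9
G0 X8.7 Y6.2
G1 X6.9 Y8.6
G1 X4.2 Y7.6
G1 X4.2 Y4.7
G1 X7.0 Y3.8
G1 X8.7 Y6.2
; layer 4
G0 Z6.6
G0 X7.4 Y6.2
G1 X6.6 Y7.4
G1 X5.2 Y6.9
G1 X5.2 Y5.5
G1 X6.6 Y5.0
G1 X7.4 Y6.2
M2 ; end

The solid is a regular 5-sided pyramid, base circumscribed radius ≈ 6.2 mm, apex at z ≈ 8.2 mm. Slicing at Δz = 1.6 mm — 5 equal slices spanning the solid's height, so layer i sits at z = i·h/5 — gives 4 non-empty perimeters. Each is a 5-segment closed polygon; G0 lifts to the layer z and rapids to the start vertex, then G1 traces the edges. The cross-section shrinks linearly with z (the slice at the apex is degenerate and omitted).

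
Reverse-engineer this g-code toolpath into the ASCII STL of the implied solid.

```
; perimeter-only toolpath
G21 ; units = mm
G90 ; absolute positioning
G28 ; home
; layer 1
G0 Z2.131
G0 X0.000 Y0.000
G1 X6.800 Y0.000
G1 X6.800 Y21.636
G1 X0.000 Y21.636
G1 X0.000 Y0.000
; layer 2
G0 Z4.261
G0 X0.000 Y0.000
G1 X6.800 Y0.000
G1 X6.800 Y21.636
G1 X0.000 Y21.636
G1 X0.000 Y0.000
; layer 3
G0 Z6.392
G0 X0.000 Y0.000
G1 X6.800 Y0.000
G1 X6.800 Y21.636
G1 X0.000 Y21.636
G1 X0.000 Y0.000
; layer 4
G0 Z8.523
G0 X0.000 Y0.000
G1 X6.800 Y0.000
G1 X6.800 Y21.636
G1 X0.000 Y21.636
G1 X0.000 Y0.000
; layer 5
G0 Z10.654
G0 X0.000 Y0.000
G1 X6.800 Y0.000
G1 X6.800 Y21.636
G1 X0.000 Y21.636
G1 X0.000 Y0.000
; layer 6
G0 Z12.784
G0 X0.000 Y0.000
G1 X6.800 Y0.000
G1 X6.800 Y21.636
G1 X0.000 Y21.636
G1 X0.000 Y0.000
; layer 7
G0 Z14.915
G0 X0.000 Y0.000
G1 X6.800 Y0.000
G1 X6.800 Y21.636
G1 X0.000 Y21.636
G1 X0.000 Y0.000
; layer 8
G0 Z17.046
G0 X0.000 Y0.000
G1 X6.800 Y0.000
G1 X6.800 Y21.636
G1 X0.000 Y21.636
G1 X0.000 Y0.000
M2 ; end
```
solid part
  facet normal 0.0000 0.0000 -1.0000
    outer loop
      vertex 6.800 21.636 0.000
      vertex 6.800 0.000 0.000
      vertex 0.000 0.000 0.000
    endloop
  endfacet
  facet normal 0.0000 0.0000 -1.0000
    outer loop
      vertex 0.000 21.636 0.000
      vertex 6.800 21.636 0.000
      vertex 0.000 0.000 0.000
    endloop
  endfacet
  facet normal 0.0000 0.0000 1.0000
    outer loop
      vertex 0.000 0.000 17.046
      vertex 6.800 0.000 17.046
      vertex 6.800 21.636 17.046
    endloop
  endfacet
  facet normal 0.0000 0.0000 1.0000
    outer loop
      vertex 0.000 0.000 17.046
      vertex 6.800 21.636 17.046
      vertex 0.000 21.636 17.046
    endloop
  endfacet
  facet normal 0.0000 -1.0000 0.0000
    outer loop
      vertex 0.000 0.000 0.000
      vertex 6.800 0.000 0.000
      vertex 6.800 0.000 17.046
    endloop
  endfacet
  facet normal 0.0000 -1.0000 0.0000
    outer loop
      vertex 0.000 0.000 0.000
      vertex 6.800 0.000 17.046
      vertex 0.000 0.000 17.046
    endloop
  endfacet
  facet normal 0.0000 1.0000 0.0000
    outer loop
      vertex 6.800 21.636 17.046
      vertex 6.800 21.636 0.000
      vertex 0.000 21.636 0.000
    endloop
  endfacet
  facet normal 0.0000 1.0000 0.0000
    outer loop
      vertex 0.000 21.636 17.046
      vertex 6.800 21.636 17.046
      vertex 0.000 21.636 0.000
    endloop
  endfacet
  facet normal -1.0000 0.0000 0.0000
    outer loop
      vertex 0.000 21.636 17.046
      vertex 0.000 21.636 0.000
      vertex 0.000 0.000 0.000
    endloop
  endfacet
  facet normal -1.0000 0.0000 0.0000
    outer loop
      vertex 0.000 0.000 17.046
      vertex 0.000 21.636 17.046
      vertex 0.000 0.000 0.000
    endloop
  endfacet
  facet normal 1.0000 0.0000 0.0000
    outer loop
      vertex 6.800 0.000 0.000
      vertex 6.800 21.636 0.000
      vertex 6.800 21.636 17.046
    endloop
  endfacet
  facet normal 1.0000 0.0000 0.0000
    outer loop
      vertex 6.800 0.000 0.000
      vertex 6.800 21.636 17.046
      vertex 6.800 0.000 17.046
    endloop
  endfacet
endsolid part

The G0 Z moves step by Δz≈2.131 mm. Every layer's G1 loop is the same polygon, so the solid is a straight extrusion of it from z=0 to z≈17. Closing with flat bottom and top caps and triangulating gives 12 facets — a rectangular box, roughly 6.8 × 21.6 mm footprint and 17 mm tall.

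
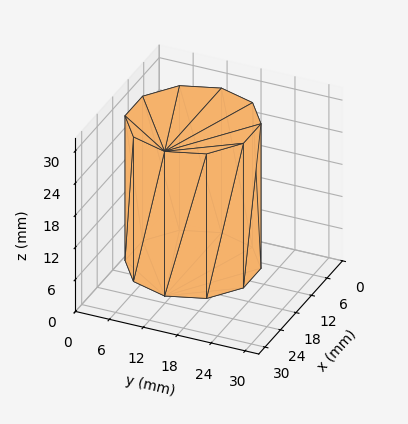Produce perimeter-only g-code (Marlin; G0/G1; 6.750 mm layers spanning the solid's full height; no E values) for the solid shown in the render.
Reading the render: the shape is a regular 10-sided prism (a cylinder approximated with 10 flat sides), circumscribed radius ≈ 11 mm, height ≈ 27 mm (dimensions read to the nearest mm from the axis ticks). For the g-code, the solid's height is divided into equal slices at the stated Δz and each level perimeter traced with G1 moves after a G0 lift.

; perimeter-only toolpath
G21 ; units = mm
G90 ; absolute positioning
G28 ; home
; layer 1
G0 Z6.750
G0 X22.000 Y11.000
G1 X19.899 Y17.466
G1 X14.399 Y21.462
G1 X7.601 Y21.462
G1 X2.101 Y17.466
G1 X0.000 Y11.000
G1 X2.101 Y4.534
G1 X7.601 Y0.538
G1 X14.399 Y0.538
G1 X19.899 Y4.534
G1 X22.000 Y11.000
; layer 2
G0 Z13.500
G0 X22.000 Y11.000
G1 X19.899 Y17.466
G1 X14.399 Y21.462
G1 X7.601 Y21.462
G1 X2.101 Y17.466
G1 X0.000 Y11.000
G1 X2.101 Y4.534
G1 X7.601 Y0.538
G1 X14.399 Y0.538
G1 X19.899 Y4.534
G1 X22.000 Y11.000
; layer 3
G0 Z20.250
G0 X22.000 Y11.000
G1 X19.899 Y17.466
G1 X14.399 Y21.462
G1 X7.601 Y21.462
G1 X2.101 Y17.466
G1 X0.000 Y11.000
G1 X2.101 Y4.534
G1 X7.601 Y0.538
G1 X14.399 Y0.538
G1 X19.899 Y4.534
G1 X22.000 Y11.000
; layer 4
G0 Z27.000
G0 X22.000 Y11.000
G1 X19.899 Y17.466
G1 X14.399 Y21.462
G1 X7.601 Y21.462
G1 X2.101 Y17.466
G1 X0.000 Y11.000
G1 X2.101 Y4.534
G1 X7.601 Y0.538
G1 X14.399 Y0.538
G1 X19.899 Y4.534
G1 X22.000 Y11.000
M2 ; end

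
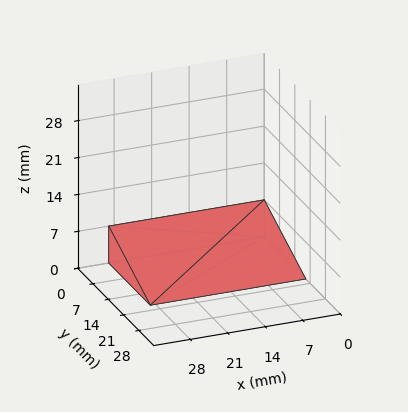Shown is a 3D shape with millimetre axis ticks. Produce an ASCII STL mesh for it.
Reading the render: the shape is a wedge (ramp): 29 × 19 mm base, rising to 7 mm along the y=0 edge and sloping linearly to z=0 at y=19 (dimensions read to the nearest mm from the axis ticks). For the STL, each face is triangulated and given an outward normal.

solid part
  facet normal 0.0000 0.0000 -1.0000
    outer loop
      vertex 29.000 19.000 0.000
      vertex 29.000 0.000 0.000
      vertex 0.000 0.000 0.000
    endloop
  endfacet
  facet normal 0.0000 0.0000 -1.0000
    outer loop
      vertex 0.000 19.000 0.000
      vertex 29.000 19.000 0.000
      vertex 0.000 0.000 0.000
    endloop
  endfacet
  facet normal 0.0000 -1.0000 0.0000
    outer loop
      vertex 0.000 0.000 0.000
      vertex 29.000 0.000 0.000
      vertex 29.000 0.000 7.000
    endloop
  endfacet
  facet normal 0.0000 -1.0000 0.0000
    outer loop
      vertex 0.000 0.000 0.000
      vertex 29.000 0.000 7.000
      vertex 0.000 0.000 7.000
    endloop
  endfacet
  facet normal 0.0000 0.3457 0.9383
    outer loop
      vertex 0.000 0.000 7.000
      vertex 29.000 0.000 7.000
      vertex 29.000 19.000 0.000
    endloop
  endfacet
  facet normal 0.0000 0.3457 0.9383
    outer loop
      vertex 0.000 0.000 7.000
      vertex 29.000 19.000 0.000
      vertex 0.000 19.000 0.000
    endloop
  endfacet
  facet normal -1.0000 0.0000 0.0000
    outer loop
      vertex 0.000 0.000 7.000
      vertex 0.000 19.000 0.000
      vertex 0.000 0.000 0.000
    endloop
  endfacet
  facet normal 1.0000 0.0000 0.0000
    outer loop
      vertex 29.000 0.000 0.000
      vertex 29.000 19.000 0.000
      vertex 29.000 0.000 7.000
    endloop
  endfacet
endsolid part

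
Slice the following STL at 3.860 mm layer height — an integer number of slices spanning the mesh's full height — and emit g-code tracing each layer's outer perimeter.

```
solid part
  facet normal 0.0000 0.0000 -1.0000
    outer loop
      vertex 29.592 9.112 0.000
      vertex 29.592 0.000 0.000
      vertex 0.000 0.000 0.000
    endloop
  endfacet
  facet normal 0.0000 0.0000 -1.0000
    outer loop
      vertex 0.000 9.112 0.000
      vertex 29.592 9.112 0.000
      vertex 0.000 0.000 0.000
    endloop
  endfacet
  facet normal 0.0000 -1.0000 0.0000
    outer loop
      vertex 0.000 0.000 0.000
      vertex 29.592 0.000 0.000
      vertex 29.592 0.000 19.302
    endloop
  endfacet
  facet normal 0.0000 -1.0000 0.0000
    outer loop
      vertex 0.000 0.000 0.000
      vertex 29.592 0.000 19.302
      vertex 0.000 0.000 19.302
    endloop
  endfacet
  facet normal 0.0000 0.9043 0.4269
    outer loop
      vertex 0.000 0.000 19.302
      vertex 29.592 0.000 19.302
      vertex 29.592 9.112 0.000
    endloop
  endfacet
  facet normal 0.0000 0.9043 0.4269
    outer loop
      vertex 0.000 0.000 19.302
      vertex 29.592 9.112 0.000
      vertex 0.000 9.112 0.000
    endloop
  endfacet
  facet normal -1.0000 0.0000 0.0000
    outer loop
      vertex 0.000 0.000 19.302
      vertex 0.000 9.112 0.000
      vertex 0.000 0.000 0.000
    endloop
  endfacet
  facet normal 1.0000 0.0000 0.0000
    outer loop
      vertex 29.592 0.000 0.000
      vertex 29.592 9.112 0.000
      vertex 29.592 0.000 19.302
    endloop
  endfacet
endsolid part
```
; perimeter-only toolpath
G21 ; units = mm
G90 ; absolute positioning
G28 ; home
; layer 1
G0 Z3.860
G0 X0.000 Y0.000
G1 X29.592 Y0.000
G1 X29.592 Y7.290
G1 X0.000 Y7.290
G1 X0.000 Y0.000
; layer 2
G0 Z7.721
G0 X0.000 Y0.000
G1 X29.592 Y0.000
G1 X29.592 Y5.467
G1 X0.000 Y5.467
G1 X0.000 Y0.000
; layer 3
G0 Z11.581
G0 X0.000 Y0.000
G1 X29.592 Y0.000
G1 X29.592 Y3.645
G1 X0.000 Y3.645
G1 X0.000 Y0.000
; layer 4
G0 Z15.442
G0 X0.000 Y0.000
G1 X29.592 Y0.000
G1 X29.592 Y1.822
G1 X0.000 Y1.822
G1 X0.000 Y0.000
M2 ; end

The solid is a wedge (ramp): 29.6 × 9.11 mm base, rising to 19.3 mm along the y=0 edge and sloping linearly to z=0 at y=9.11. Slicing at Δz = 3.860 mm — 5 equal slices spanning the solid's height, so layer i sits at z = i·h/5 — gives 4 non-empty perimeters. Each is a 4-segment closed polygon; G0 lifts to the layer z and rapids to the start vertex, then G1 traces the edges. The cross-section shrinks linearly with z (the slice at the apex is degenerate and omitted).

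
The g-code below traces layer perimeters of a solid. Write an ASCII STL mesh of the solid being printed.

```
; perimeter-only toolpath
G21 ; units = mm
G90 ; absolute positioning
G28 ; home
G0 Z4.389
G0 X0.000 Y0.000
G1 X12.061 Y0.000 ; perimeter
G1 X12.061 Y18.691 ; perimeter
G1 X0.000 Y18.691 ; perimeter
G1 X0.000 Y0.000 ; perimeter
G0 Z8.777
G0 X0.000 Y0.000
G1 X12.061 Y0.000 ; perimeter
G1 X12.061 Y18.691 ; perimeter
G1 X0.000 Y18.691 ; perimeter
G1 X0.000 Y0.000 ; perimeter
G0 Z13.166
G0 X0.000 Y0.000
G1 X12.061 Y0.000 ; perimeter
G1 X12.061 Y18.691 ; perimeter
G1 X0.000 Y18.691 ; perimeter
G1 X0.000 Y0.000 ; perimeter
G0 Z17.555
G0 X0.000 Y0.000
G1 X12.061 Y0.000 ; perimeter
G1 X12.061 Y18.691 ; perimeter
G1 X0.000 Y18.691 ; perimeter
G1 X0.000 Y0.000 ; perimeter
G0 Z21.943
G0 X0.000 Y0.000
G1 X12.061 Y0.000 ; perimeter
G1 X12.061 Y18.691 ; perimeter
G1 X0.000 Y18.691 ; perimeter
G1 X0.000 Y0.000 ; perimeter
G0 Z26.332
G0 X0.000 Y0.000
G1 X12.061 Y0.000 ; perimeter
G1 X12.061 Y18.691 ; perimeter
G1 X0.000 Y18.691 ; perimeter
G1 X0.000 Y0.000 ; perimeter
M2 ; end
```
solid part
  facet normal 0.0000 0.0000 -1.0000
    outer loop
      vertex 12.061 18.691 0.000
      vertex 12.061 0.000 0.000
      vertex 0.000 0.000 0.000
    endloop
  endfacet
  facet normal 0.0000 0.0000 -1.0000
    outer loop
      vertex 0.000 18.691 0.000
      vertex 12.061 18.691 0.000
      vertex 0.000 0.000 0.000
    endloop
  endfacet
  facet normal 0.0000 0.0000 1.0000
    outer loop
      vertex 0.000 0.000 26.332
      vertex 12.061 0.000 26.332
      vertex 12.061 18.691 26.332
    endloop
  endfacet
  facet normal 0.0000 0.0000 1.0000
    outer loop
      vertex 0.000 0.000 26.332
      vertex 12.061 18.691 26.332
      vertex 0.000 18.691 26.332
    endloop
  endfacet
  facet normal 0.0000 -1.0000 0.0000
    outer loop
      vertex 0.000 0.000 0.000
      vertex 12.061 0.000 0.000
      vertex 12.061 0.000 26.332
    endloop
  endfacet
  facet normal 0.0000 -1.0000 0.0000
    outer loop
      vertex 0.000 0.000 0.000
      vertex 12.061 0.000 26.332
      vertex 0.000 0.000 26.332
    endloop
  endfacet
  facet normal 0.0000 1.0000 0.0000
    outer loop
      vertex 12.061 18.691 26.332
      vertex 12.061 18.691 0.000
      vertex 0.000 18.691 0.000
    endloop
  endfacet
  facet normal 0.0000 1.0000 0.0000
    outer loop
      vertex 0.000 18.691 26.332
      vertex 12.061 18.691 26.332
      vertex 0.000 18.691 0.000
    endloop
  endfacet
  facet normal -1.0000 0.0000 0.0000
    outer loop
      vertex 0.000 18.691 26.332
      vertex 0.000 18.691 0.000
      vertex 0.000 0.000 0.000
    endloop
  endfacet
  facet normal -1.0000 0.0000 0.0000
    outer loop
      vertex 0.000 0.000 26.332
      vertex 0.000 18.691 26.332
      vertex 0.000 0.000 0.000
    endloop
  endfacet
  facet normal 1.0000 0.0000 0.0000
    outer loop
      vertex 12.061 0.000 0.000
      vertex 12.061 18.691 0.000
      vertex 12.061 18.691 26.332
    endloop
  endfacet
  facet normal 1.0000 0.0000 0.0000
    outer loop
      vertex 12.061 0.000 0.000
      vertex 12.061 18.691 26.332
      vertex 12.061 0.000 26.332
    endloop
  endfacet
endsolid part

The G0 Z moves step by Δz≈4.389 mm. Every layer's G1 loop is the same polygon, so the solid is a straight extrusion of it from z=0 to z≈26.3. Closing with flat bottom and top caps and triangulating gives 12 facets — a rectangular box, roughly 12.1 × 18.7 mm footprint and 26.3 mm tall.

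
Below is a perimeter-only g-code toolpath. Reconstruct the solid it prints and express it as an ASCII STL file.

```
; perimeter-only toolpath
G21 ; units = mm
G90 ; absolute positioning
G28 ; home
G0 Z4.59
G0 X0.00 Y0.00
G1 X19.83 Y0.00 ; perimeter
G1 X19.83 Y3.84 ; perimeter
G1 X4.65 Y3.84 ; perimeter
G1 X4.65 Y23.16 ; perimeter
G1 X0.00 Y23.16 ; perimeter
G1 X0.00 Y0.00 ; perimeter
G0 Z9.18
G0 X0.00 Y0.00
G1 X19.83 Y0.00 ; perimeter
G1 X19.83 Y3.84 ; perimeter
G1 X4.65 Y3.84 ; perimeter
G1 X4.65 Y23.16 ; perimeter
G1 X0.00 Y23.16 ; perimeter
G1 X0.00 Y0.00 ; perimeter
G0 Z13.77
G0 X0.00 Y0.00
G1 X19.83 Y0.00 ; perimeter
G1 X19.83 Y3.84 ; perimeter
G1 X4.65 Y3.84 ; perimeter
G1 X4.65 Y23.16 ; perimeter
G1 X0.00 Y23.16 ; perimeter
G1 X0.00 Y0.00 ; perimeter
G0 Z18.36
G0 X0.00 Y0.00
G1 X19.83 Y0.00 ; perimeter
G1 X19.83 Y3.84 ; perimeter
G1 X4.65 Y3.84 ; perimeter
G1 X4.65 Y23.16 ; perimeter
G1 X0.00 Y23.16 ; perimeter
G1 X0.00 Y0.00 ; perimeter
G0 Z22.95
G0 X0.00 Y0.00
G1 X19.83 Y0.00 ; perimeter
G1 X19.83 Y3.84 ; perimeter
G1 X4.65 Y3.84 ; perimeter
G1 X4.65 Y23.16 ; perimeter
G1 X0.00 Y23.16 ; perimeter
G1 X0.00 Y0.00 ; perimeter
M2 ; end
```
solid part
  facet normal 0.0000 0.0000 -1.0000
    outer loop
      vertex 19.83 3.84 0.00
      vertex 19.83 0.00 0.00
      vertex 0.00 0.00 0.00
    endloop
  endfacet
  facet normal 0.0000 0.0000 -1.0000
    outer loop
      vertex 4.65 3.84 0.00
      vertex 19.83 3.84 0.00
      vertex 0.00 0.00 0.00
    endloop
  endfacet
  facet normal 0.0000 0.0000 -1.0000
    outer loop
      vertex 4.65 23.16 0.00
      vertex 4.65 3.84 0.00
      vertex 0.00 0.00 0.00
    endloop
  endfacet
  facet normal 0.0000 0.0000 -1.0000
    outer loop
      vertex 0.00 23.16 0.00
      vertex 4.65 23.16 0.00
      vertex 0.00 0.00 0.00
    endloop
  endfacet
  facet normal 0.0000 0.0000 1.0000
    outer loop
      vertex 0.00 0.00 22.95
      vertex 19.83 0.00 22.95
      vertex 19.83 3.84 22.95
    endloop
  endfacet
  facet normal 0.0000 0.0000 1.0000
    outer loop
      vertex 0.00 0.00 22.95
      vertex 19.83 3.84 22.95
      vertex 4.65 3.84 22.95
    endloop
  endfacet
  facet normal 0.0000 0.0000 1.0000
    outer loop
      vertex 0.00 0.00 22.95
      vertex 4.65 3.84 22.95
      vertex 4.65 23.16 22.95
    endloop
  endfacet
  facet normal 0.0000 0.0000 1.0000
    outer loop
      vertex 0.00 0.00 22.95
      vertex 4.65 23.16 22.95
      vertex 0.00 23.16 22.95
    endloop
  endfacet
  facet normal 0.0000 -1.0000 0.0000
    outer loop
      vertex 0.00 0.00 0.00
      vertex 19.83 0.00 0.00
      vertex 19.83 0.00 22.95
    endloop
  endfacet
  facet normal 0.0000 -1.0000 0.0000
    outer loop
      vertex 0.00 0.00 0.00
      vertex 19.83 0.00 22.95
      vertex 0.00 0.00 22.95
    endloop
  endfacet
  facet normal 1.0000 0.0000 0.0000
    outer loop
      vertex 19.83 0.00 0.00
      vertex 19.83 3.84 0.00
      vertex 19.83 3.84 22.95
    endloop
  endfacet
  facet normal 1.0000 0.0000 0.0000
    outer loop
      vertex 19.83 0.00 0.00
      vertex 19.83 3.84 22.95
      vertex 19.83 0.00 22.95
    endloop
  endfacet
  facet normal 0.0000 1.0000 0.0000
    outer loop
      vertex 19.83 3.84 0.00
      vertex 4.65 3.84 0.00
      vertex 4.65 3.84 22.95
    endloop
  endfacet
  facet normal 0.0000 1.0000 0.0000
    outer loop
      vertex 19.83 3.84 0.00
      vertex 4.65 3.84 22.95
      vertex 19.83 3.84 22.95
    endloop
  endfacet
  facet normal 1.0000 0.0000 0.0000
    outer loop
      vertex 4.65 3.84 0.00
      vertex 4.65 23.16 0.00
      vertex 4.65 23.16 22.95
    endloop
  endfacet
  facet normal 1.0000 0.0000 0.0000
    outer loop
      vertex 4.65 3.84 0.00
      vertex 4.65 23.16 22.95
      vertex 4.65 3.84 22.95
    endloop
  endfacet
  facet normal 0.0000 1.0000 0.0000
    outer loop
      vertex 4.65 23.16 0.00
      vertex 0.00 23.16 0.00
      vertex 0.00 23.16 22.95
    endloop
  endfacet
  facet normal 0.0000 1.0000 0.0000
    outer loop
      vertex 4.65 23.16 0.00
      vertex 0.00 23.16 22.95
      vertex 4.65 23.16 22.95
    endloop
  endfacet
  facet normal -1.0000 0.0000 0.0000
    outer loop
      vertex 0.00 23.16 0.00
      vertex 0.00 0.00 0.00
      vertex 0.00 0.00 22.95
    endloop
  endfacet
  facet normal -1.0000 0.0000 0.0000
    outer loop
      vertex 0.00 23.16 0.00
      vertex 0.00 0.00 22.95
      vertex 0.00 23.16 22.95
    endloop
  endfacet
endsolid part

The G0 Z moves step by Δz≈4.59 mm. Every layer's G1 loop is the same polygon, so the solid is a straight extrusion of it from z=0 to z≈22.9. Closing with flat bottom and top caps and triangulating gives 20 facets — an L-shaped prism: outer 19.8 × 23.2 mm, arm thicknesses ≈ 3.84 mm (horizontal) and 4.65 mm (vertical), extruded 22.9 mm in z.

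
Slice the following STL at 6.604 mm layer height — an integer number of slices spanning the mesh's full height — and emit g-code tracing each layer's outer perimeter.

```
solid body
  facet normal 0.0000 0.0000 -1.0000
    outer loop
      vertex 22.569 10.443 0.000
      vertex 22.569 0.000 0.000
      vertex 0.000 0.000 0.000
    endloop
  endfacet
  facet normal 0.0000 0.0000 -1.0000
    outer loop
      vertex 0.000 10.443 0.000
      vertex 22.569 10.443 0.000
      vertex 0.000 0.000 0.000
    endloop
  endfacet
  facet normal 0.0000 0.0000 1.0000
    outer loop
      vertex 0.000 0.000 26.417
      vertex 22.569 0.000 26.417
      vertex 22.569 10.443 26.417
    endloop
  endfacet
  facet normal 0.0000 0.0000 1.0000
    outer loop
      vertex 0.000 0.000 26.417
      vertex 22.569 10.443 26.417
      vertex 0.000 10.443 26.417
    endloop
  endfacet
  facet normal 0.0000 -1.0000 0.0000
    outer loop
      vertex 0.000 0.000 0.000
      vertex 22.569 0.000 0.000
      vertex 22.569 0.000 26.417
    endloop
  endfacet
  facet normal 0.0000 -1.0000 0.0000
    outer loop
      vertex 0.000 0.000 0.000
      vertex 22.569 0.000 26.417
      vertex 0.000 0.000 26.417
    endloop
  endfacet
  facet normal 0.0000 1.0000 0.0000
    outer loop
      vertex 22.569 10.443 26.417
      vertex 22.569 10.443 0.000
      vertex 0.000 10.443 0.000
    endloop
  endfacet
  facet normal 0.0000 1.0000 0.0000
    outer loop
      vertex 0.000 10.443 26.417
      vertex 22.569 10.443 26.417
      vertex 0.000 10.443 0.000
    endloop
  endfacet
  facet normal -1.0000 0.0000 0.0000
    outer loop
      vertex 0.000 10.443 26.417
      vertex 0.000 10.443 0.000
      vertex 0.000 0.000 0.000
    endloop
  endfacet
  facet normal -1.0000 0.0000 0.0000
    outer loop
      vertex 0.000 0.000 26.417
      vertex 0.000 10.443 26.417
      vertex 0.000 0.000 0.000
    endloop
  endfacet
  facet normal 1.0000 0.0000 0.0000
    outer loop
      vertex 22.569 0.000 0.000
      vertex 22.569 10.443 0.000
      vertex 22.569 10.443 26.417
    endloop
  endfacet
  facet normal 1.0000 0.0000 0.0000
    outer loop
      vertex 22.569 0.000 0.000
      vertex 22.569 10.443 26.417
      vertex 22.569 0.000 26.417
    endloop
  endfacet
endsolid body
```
; perimeter-only toolpath
G21 ; units = mm
G90 ; absolute positioning
G28 ; home
; layer 1
G0 Z6.604
G0 X0.000 Y0.000
G1 X22.569 Y0.000
G1 X22.569 Y10.443
G1 X0.000 Y10.443
G1 X0.000 Y0.000
; layer 2
G0 Z13.209
G0 X0.000 Y0.000
G1 X22.569 Y0.000
G1 X22.569 Y10.443
G1 X0.000 Y10.443
G1 X0.000 Y0.000
; layer 3
G0 Z19.813
G0 X0.000 Y0.000
G1 X22.569 Y0.000
G1 X22.569 Y10.443
G1 X0.000 Y10.443
G1 X0.000 Y0.000
; layer 4
G0 Z26.417
G0 X0.000 Y0.000
G1 X22.569 Y0.000
G1 X22.569 Y10.443
G1 X0.000 Y10.443
G1 X0.000 Y0.000
M2 ; end

The solid is a rectangular box, roughly 22.6 × 10.4 mm footprint and 26.4 mm tall. Slicing at Δz = 6.604 mm — 4 equal slices spanning the solid's height, so layer i sits at z = i·h/4 — gives 4 non-empty perimeters. Each is a 4-segment closed polygon; G0 lifts to the layer z and rapids to the start vertex, then G1 traces the edges.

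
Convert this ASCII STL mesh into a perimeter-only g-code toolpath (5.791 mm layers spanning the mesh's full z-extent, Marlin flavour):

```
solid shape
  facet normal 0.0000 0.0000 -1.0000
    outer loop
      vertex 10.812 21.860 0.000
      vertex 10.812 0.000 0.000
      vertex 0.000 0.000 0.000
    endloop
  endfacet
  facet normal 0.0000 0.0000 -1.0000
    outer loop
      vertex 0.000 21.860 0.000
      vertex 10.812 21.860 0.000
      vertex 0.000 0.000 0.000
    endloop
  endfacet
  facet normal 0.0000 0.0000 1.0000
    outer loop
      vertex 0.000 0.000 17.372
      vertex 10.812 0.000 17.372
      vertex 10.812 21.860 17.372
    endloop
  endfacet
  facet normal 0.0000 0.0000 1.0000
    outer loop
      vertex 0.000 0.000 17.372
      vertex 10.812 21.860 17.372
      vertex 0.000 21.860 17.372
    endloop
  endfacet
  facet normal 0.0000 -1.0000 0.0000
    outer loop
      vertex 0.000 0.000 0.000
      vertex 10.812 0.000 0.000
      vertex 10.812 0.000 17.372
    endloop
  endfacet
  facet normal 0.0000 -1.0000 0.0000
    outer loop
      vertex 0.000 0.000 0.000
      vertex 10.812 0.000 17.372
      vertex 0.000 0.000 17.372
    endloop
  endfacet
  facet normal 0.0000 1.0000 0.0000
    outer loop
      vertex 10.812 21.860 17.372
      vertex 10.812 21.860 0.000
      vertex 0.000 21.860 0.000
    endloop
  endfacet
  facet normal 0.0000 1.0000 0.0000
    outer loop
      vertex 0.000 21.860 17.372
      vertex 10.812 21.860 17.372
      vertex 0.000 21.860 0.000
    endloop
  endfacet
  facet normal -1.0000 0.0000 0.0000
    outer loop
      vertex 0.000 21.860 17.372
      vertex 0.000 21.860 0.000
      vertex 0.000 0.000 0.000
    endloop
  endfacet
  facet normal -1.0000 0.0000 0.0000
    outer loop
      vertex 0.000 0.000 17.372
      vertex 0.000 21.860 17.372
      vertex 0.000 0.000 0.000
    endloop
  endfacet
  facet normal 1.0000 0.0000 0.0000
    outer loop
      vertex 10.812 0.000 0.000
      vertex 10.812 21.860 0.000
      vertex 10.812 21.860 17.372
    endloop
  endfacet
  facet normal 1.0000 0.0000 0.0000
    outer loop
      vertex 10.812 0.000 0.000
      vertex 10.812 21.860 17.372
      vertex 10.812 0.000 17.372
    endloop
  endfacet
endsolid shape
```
; perimeter-only toolpath
G21 ; units = mm
G90 ; absolute positioning
G28 ; home
; layer 1
G0 Z5.791
G0 X0.000 Y0.000
G1 X10.812 Y0.000
G1 X10.812 Y21.860
G1 X0.000 Y21.860
G1 X0.000 Y0.000
; layer 2
G0 Z11.581
G0 X0.000 Y0.000
G1 X10.812 Y0.000
G1 X10.812 Y21.860
G1 X0.000 Y21.860
G1 X0.000 Y0.000
; layer 3
G0 Z17.372
G0 X0.000 Y0.000
G1 X10.812 Y0.000
G1 X10.812 Y21.860
G1 X0.000 Y21.860
G1 X0.000 Y0.000
M2 ; end

The solid is a rectangular box, roughly 10.8 × 21.9 mm footprint and 17.4 mm tall. Slicing at Δz = 5.791 mm — 3 equal slices spanning the solid's height, so layer i sits at z = i·h/3 — gives 3 non-empty perimeters. Each is a 4-segment closed polygon; G0 lifts to the layer z and rapids to the start vertex, then G1 traces the edges.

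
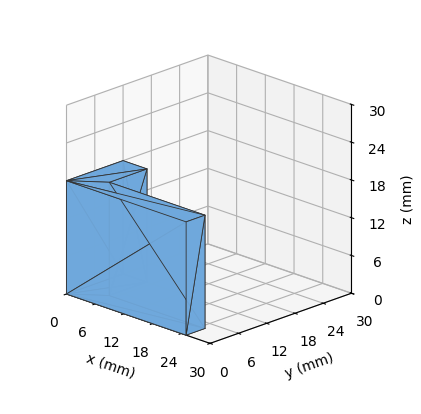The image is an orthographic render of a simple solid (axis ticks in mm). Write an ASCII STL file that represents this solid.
Reading the render: the shape is an L-shaped prism: outer 25 × 12 mm, arm thicknesses ≈ 4 mm (horizontal) and 5 mm (vertical), extruded 18 mm in z (dimensions read to the nearest mm from the axis ticks). For the STL, each face is triangulated and given an outward normal.

solid part
  facet normal 0.0000 0.0000 -1.0000
    outer loop
      vertex 25.0 4.0 0.0
      vertex 25.0 0.0 0.0
      vertex 0.0 0.0 0.0
    endloop
  endfacet
  facet normal 0.0000 0.0000 -1.0000
    outer loop
      vertex 5.0 4.0 0.0
      vertex 25.0 4.0 0.0
      vertex 0.0 0.0 0.0
    endloop
  endfacet
  facet normal 0.0000 0.0000 -1.0000
    outer loop
      vertex 5.0 12.0 0.0
      vertex 5.0 4.0 0.0
      vertex 0.0 0.0 0.0
    endloop
  endfacet
  facet normal 0.0000 0.0000 -1.0000
    outer loop
      vertex 0.0 12.0 0.0
      vertex 5.0 12.0 0.0
      vertex 0.0 0.0 0.0
    endloop
  endfacet
  facet normal 0.0000 0.0000 1.0000
    outer loop
      vertex 0.0 0.0 18.0
      vertex 25.0 0.0 18.0
      vertex 25.0 4.0 18.0
    endloop
  endfacet
  facet normal 0.0000 0.0000 1.0000
    outer loop
      vertex 0.0 0.0 18.0
      vertex 25.0 4.0 18.0
      vertex 5.0 4.0 18.0
    endloop
  endfacet
  facet normal 0.0000 0.0000 1.0000
    outer loop
      vertex 0.0 0.0 18.0
      vertex 5.0 4.0 18.0
      vertex 5.0 12.0 18.0
    endloop
  endfacet
  facet normal 0.0000 0.0000 1.0000
    outer loop
      vertex 0.0 0.0 18.0
      vertex 5.0 12.0 18.0
      vertex 0.0 12.0 18.0
    endloop
  endfacet
  facet normal 0.0000 -1.0000 0.0000
    outer loop
      vertex 0.0 0.0 0.0
      vertex 25.0 0.0 0.0
      vertex 25.0 0.0 18.0
    endloop
  endfacet
  facet normal 0.0000 -1.0000 0.0000
    outer loop
      vertex 0.0 0.0 0.0
      vertex 25.0 0.0 18.0
      vertex 0.0 0.0 18.0
    endloop
  endfacet
  facet normal 1.0000 0.0000 0.0000
    outer loop
      vertex 25.0 0.0 0.0
      vertex 25.0 4.0 0.0
      vertex 25.0 4.0 18.0
    endloop
  endfacet
  facet normal 1.0000 0.0000 0.0000
    outer loop
      vertex 25.0 0.0 0.0
      vertex 25.0 4.0 18.0
      vertex 25.0 0.0 18.0
    endloop
  endfacet
  facet normal 0.0000 1.0000 0.0000
    outer loop
      vertex 25.0 4.0 0.0
      vertex 5.0 4.0 0.0
      vertex 5.0 4.0 18.0
    endloop
  endfacet
  facet normal 0.0000 1.0000 0.0000
    outer loop
      vertex 25.0 4.0 0.0
      vertex 5.0 4.0 18.0
      vertex 25.0 4.0 18.0
    endloop
  endfacet
  facet normal 1.0000 0.0000 0.0000
    outer loop
      vertex 5.0 4.0 0.0
      vertex 5.0 12.0 0.0
      vertex 5.0 12.0 18.0
    endloop
  endfacet
  facet normal 1.0000 0.0000 0.0000
    outer loop
      vertex 5.0 4.0 0.0
      vertex 5.0 12.0 18.0
      vertex 5.0 4.0 18.0
    endloop
  endfacet
  facet normal 0.0000 1.0000 0.0000
    outer loop
      vertex 5.0 12.0 0.0
      vertex 0.0 12.0 0.0
      vertex 0.0 12.0 18.0
    endloop
  endfacet
  facet normal 0.0000 1.0000 0.0000
    outer loop
      vertex 5.0 12.0 0.0
      vertex 0.0 12.0 18.0
      vertex 5.0 12.0 18.0
    endloop
  endfacet
  facet normal -1.0000 0.0000 0.0000
    outer loop
      vertex 0.0 12.0 0.0
      vertex 0.0 0.0 0.0
      vertex 0.0 0.0 18.0
    endloop
  endfacet
  facet normal -1.0000 0.0000 0.0000
    outer loop
      vertex 0.0 12.0 0.0
      vertex 0.0 0.0 18.0
      vertex 0.0 12.0 18.0
    endloop
  endfacet
endsolid part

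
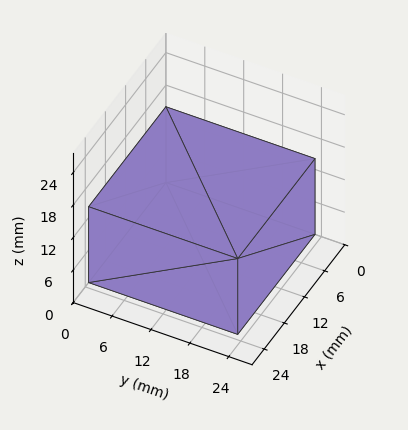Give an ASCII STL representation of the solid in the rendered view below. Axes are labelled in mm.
Reading the render: the shape is a rectangular box, roughly 23 × 23 mm footprint and 14 mm tall (dimensions read to the nearest mm from the axis ticks). For the STL, each face is triangulated and given an outward normal.

solid part
  facet normal 0.0000 0.0000 -1.0000
    outer loop
      vertex 23.0 23.0 0.0
      vertex 23.0 0.0 0.0
      vertex 0.0 0.0 0.0
    endloop
  endfacet
  facet normal 0.0000 0.0000 -1.0000
    outer loop
      vertex 0.0 23.0 0.0
      vertex 23.0 23.0 0.0
      vertex 0.0 0.0 0.0
    endloop
  endfacet
  facet normal 0.0000 0.0000 1.0000
    outer loop
      vertex 0.0 0.0 14.0
      vertex 23.0 0.0 14.0
      vertex 23.0 23.0 14.0
    endloop
  endfacet
  facet normal 0.0000 0.0000 1.0000
    outer loop
      vertex 0.0 0.0 14.0
      vertex 23.0 23.0 14.0
      vertex 0.0 23.0 14.0
    endloop
  endfacet
  facet normal 0.0000 -1.0000 0.0000
    outer loop
      vertex 0.0 0.0 0.0
      vertex 23.0 0.0 0.0
      vertex 23.0 0.0 14.0
    endloop
  endfacet
  facet normal 0.0000 -1.0000 0.0000
    outer loop
      vertex 0.0 0.0 0.0
      vertex 23.0 0.0 14.0
      vertex 0.0 0.0 14.0
    endloop
  endfacet
  facet normal 0.0000 1.0000 0.0000
    outer loop
      vertex 23.0 23.0 14.0
      vertex 23.0 23.0 0.0
      vertex 0.0 23.0 0.0
    endloop
  endfacet
  facet normal 0.0000 1.0000 0.0000
    outer loop
      vertex 0.0 23.0 14.0
      vertex 23.0 23.0 14.0
      vertex 0.0 23.0 0.0
    endloop
  endfacet
  facet normal -1.0000 0.0000 0.0000
    outer loop
      vertex 0.0 23.0 14.0
      vertex 0.0 23.0 0.0
      vertex 0.0 0.0 0.0
    endloop
  endfacet
  facet normal -1.0000 0.0000 0.0000
    outer loop
      vertex 0.0 0.0 14.0
      vertex 0.0 23.0 14.0
      vertex 0.0 0.0 0.0
    endloop
  endfacet
  facet normal 1.0000 0.0000 0.0000
    outer loop
      vertex 23.0 0.0 0.0
      vertex 23.0 23.0 0.0
      vertex 23.0 23.0 14.0
    endloop
  endfacet
  facet normal 1.0000 0.0000 0.0000
    outer loop
      vertex 23.0 0.0 0.0
      vertex 23.0 23.0 14.0
      vertex 23.0 0.0 14.0
    endloop
  endfacet
endsolid part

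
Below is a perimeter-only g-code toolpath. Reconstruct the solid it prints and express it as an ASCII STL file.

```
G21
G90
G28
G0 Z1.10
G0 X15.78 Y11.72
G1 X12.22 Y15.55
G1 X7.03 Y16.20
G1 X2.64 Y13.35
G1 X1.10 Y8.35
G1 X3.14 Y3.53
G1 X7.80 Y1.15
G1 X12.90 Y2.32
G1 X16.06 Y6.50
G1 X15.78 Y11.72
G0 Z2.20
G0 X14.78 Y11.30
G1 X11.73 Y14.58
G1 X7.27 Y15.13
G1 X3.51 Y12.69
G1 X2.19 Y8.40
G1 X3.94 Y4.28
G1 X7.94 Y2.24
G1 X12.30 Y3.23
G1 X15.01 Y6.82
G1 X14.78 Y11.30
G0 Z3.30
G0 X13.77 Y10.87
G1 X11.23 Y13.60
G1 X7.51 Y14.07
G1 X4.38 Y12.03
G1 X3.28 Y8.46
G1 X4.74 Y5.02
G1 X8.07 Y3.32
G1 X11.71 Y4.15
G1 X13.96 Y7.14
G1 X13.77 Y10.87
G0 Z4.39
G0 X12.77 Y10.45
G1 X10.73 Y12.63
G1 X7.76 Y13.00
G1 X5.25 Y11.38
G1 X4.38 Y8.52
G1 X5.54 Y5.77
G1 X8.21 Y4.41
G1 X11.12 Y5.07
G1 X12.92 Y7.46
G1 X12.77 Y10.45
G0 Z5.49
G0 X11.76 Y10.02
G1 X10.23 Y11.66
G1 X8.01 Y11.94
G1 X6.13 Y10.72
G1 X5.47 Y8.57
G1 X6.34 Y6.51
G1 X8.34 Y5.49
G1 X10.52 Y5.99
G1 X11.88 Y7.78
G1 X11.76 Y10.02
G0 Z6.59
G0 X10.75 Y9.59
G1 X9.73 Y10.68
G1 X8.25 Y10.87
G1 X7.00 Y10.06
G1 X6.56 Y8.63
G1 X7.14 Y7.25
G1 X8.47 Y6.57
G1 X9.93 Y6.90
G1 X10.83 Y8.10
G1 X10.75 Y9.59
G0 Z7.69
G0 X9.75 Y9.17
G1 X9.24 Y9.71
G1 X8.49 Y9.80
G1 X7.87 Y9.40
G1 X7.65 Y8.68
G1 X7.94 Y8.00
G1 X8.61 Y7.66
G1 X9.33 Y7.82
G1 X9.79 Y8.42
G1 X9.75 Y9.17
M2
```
solid part
  facet normal 0.0000 0.0000 -1.0000
    outer loop
      vertex 6.78 17.26 0.00
      vertex 12.72 16.52 0.00
      vertex 16.79 12.15 0.00
    endloop
  endfacet
  facet normal 0.0000 0.0000 -1.0000
    outer loop
      vertex 1.77 14.01 0.00
      vertex 6.78 17.26 0.00
      vertex 16.79 12.15 0.00
    endloop
  endfacet
  facet normal 0.0000 0.0000 -1.0000
    outer loop
      vertex 0.01 8.29 0.00
      vertex 1.77 14.01 0.00
      vertex 16.79 12.15 0.00
    endloop
  endfacet
  facet normal 0.0000 0.0000 -1.0000
    outer loop
      vertex 2.34 2.79 0.00
      vertex 0.01 8.29 0.00
      vertex 16.79 12.15 0.00
    endloop
  endfacet
  facet normal 0.0000 0.0000 -1.0000
    outer loop
      vertex 7.67 0.07 0.00
      vertex 2.34 2.79 0.00
      vertex 16.79 12.15 0.00
    endloop
  endfacet
  facet normal 0.0000 0.0000 -1.0000
    outer loop
      vertex 13.49 1.40 0.00
      vertex 7.67 0.07 0.00
      vertex 16.79 12.15 0.00
    endloop
  endfacet
  facet normal 0.0000 0.0000 -1.0000
    outer loop
      vertex 17.10 6.18 0.00
      vertex 13.49 1.40 0.00
      vertex 16.79 12.15 0.00
    endloop
  endfacet
  facet normal 0.5346 0.4979 0.6828
    outer loop
      vertex 16.79 12.15 0.00
      vertex 12.72 16.52 0.00
      vertex 8.74 8.74 8.79
    endloop
  endfacet
  facet normal 0.0903 0.7251 0.6827
    outer loop
      vertex 12.72 16.52 0.00
      vertex 6.78 17.26 0.00
      vertex 8.74 8.74 8.79
    endloop
  endfacet
  facet normal -0.3976 0.6129 0.6828
    outer loop
      vertex 6.78 17.26 0.00
      vertex 1.77 14.01 0.00
      vertex 8.74 8.74 8.79
    endloop
  endfacet
  facet normal -0.6984 0.2149 0.6827
    outer loop
      vertex 1.77 14.01 0.00
      vertex 0.01 8.29 0.00
      vertex 8.74 8.74 8.79
    endloop
  endfacet
  facet normal -0.6728 -0.2850 0.6828
    outer loop
      vertex 0.01 8.29 0.00
      vertex 2.34 2.79 0.00
      vertex 8.74 8.74 8.79
    endloop
  endfacet
  facet normal -0.3322 -0.6510 0.6825
    outer loop
      vertex 2.34 2.79 0.00
      vertex 7.67 0.07 0.00
      vertex 8.74 8.74 8.79
    endloop
  endfacet
  facet normal 0.1628 -0.7123 0.6828
    outer loop
      vertex 7.67 0.07 0.00
      vertex 13.49 1.40 0.00
      vertex 8.74 8.74 8.79
    endloop
  endfacet
  facet normal 0.5830 -0.4403 0.6828
    outer loop
      vertex 13.49 1.40 0.00
      vertex 17.10 6.18 0.00
      vertex 8.74 8.74 8.79
    endloop
  endfacet
  facet normal 0.7296 0.0379 0.6829
    outer loop
      vertex 17.10 6.18 0.00
      vertex 16.79 12.15 0.00
      vertex 8.74 8.74 8.79
    endloop
  endfacet
endsolid part

The G0 Z moves step by Δz≈1.10 mm. The G1 loops shrink linearly with z, so the solid tapers from its base footprint up to z≈8.79. Closing with a flat bottom cap and the tapered top and triangulating gives 16 facets — a regular 9-sided pyramid, base circumscribed radius ≈ 8.74 mm, apex at z ≈ 8.79 mm.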